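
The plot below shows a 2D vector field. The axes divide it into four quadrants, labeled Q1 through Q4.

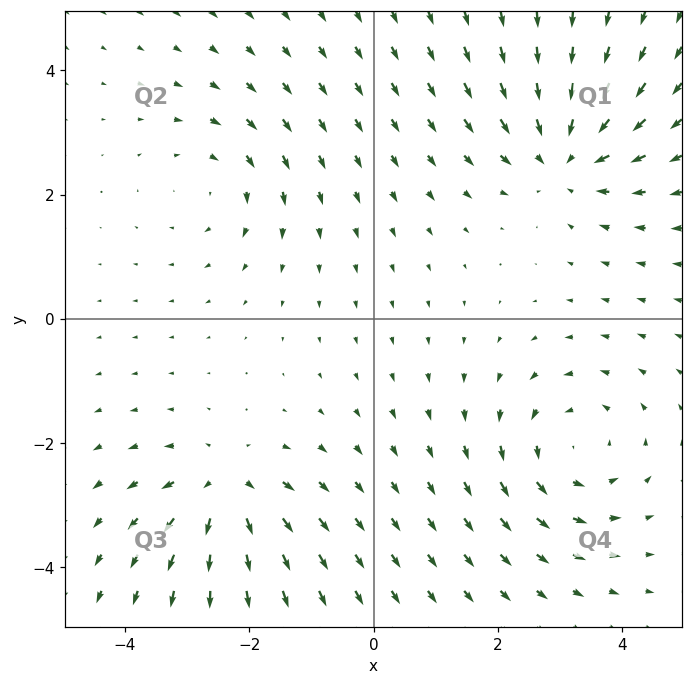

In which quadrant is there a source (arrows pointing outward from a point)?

The source sits at approximately (-2.4, -2.7), which lies in quadrant Q3. The divergence there is about +4, positive as expected for a source.

Q3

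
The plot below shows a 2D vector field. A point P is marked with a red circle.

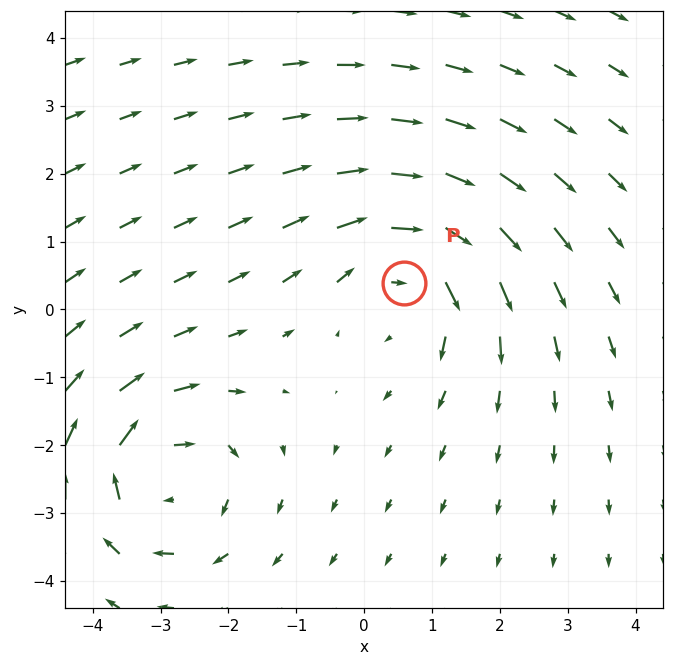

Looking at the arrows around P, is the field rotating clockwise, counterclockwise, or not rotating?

Near P at (0.6, 0.4) the arrows circulate clockwise. The curl (z-component) there is about -4; negative curl means clockwise rotation.

clockwise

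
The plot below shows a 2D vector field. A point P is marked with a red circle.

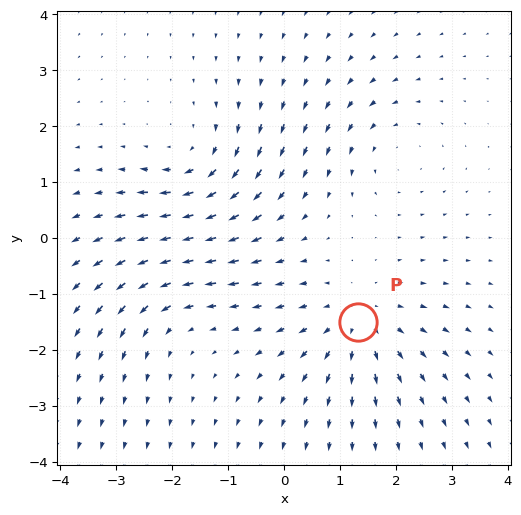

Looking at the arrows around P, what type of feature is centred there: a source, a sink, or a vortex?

At P (1.3, -1.5) the arrows spread outward. Divergence about +4, curl ≈0 — positive divergence with near-zero curl is a source.

source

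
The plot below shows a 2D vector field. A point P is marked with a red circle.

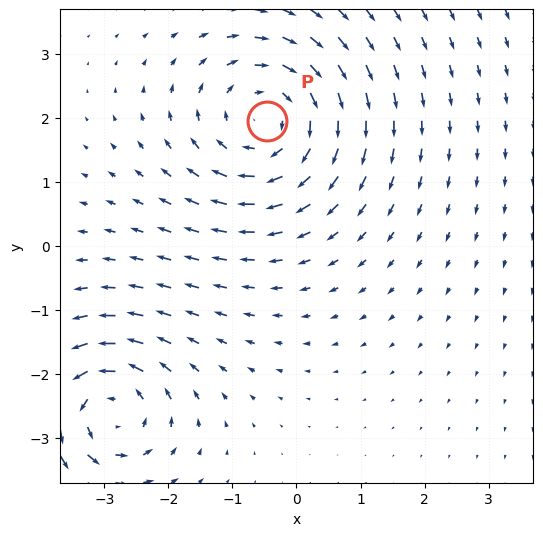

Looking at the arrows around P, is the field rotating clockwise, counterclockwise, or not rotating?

clockwise

Near P at (-0.5, 2.0) the arrows circulate clockwise. The curl (z-component) there is about -4; negative curl means clockwise rotation.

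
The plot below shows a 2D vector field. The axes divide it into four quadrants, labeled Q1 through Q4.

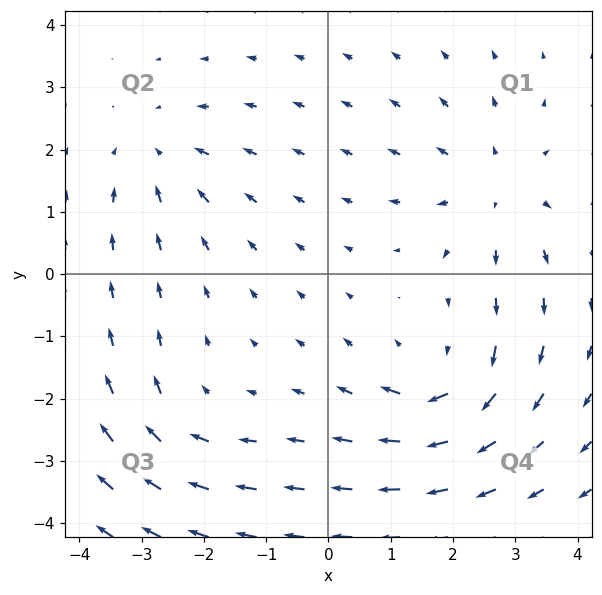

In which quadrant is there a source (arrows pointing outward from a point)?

Q1

The source sits at approximately (2.7, 1.4), which lies in quadrant Q1. The divergence there is about +3, positive as expected for a source.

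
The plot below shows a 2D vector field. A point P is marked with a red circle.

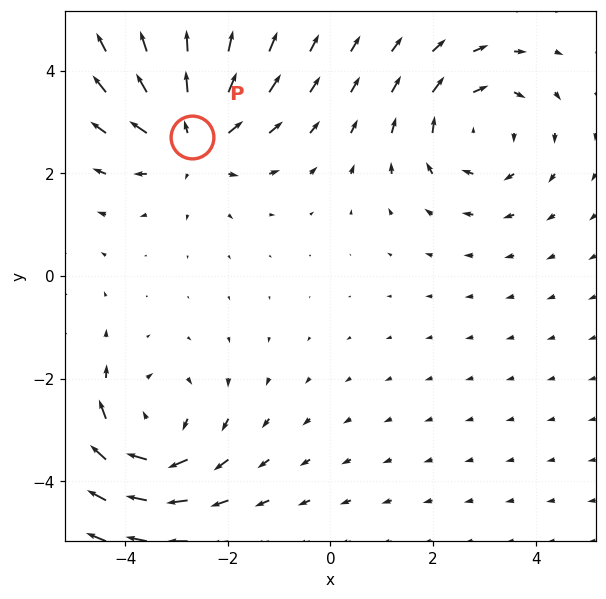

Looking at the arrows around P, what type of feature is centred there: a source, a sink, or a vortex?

At P (-2.7, 2.7) the arrows spread outward. Divergence about +4, curl ≈0 — positive divergence with near-zero curl is a source.

source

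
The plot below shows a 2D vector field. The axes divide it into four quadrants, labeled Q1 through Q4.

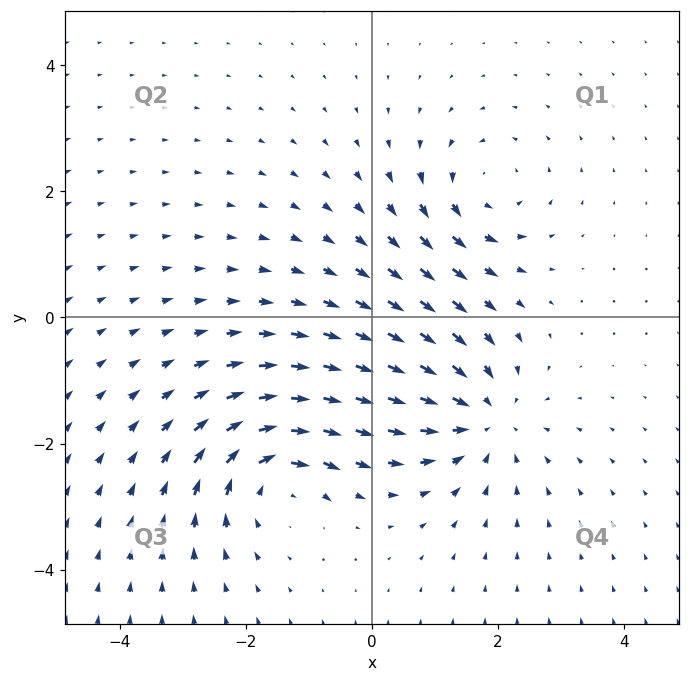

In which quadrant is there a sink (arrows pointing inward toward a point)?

The sink sits at approximately (1.7, -1.6), which lies in quadrant Q4. The divergence there is about -4, negative as expected for a sink.

Q4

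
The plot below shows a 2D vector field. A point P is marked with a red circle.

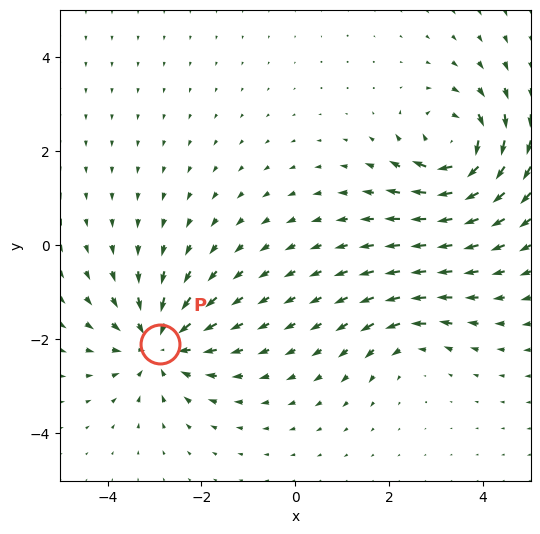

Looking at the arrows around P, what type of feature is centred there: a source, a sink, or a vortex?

At P (-2.9, -2.1) the arrows converge inward. Divergence about -5, curl ≈0 — negative divergence with near-zero curl is a sink.

sink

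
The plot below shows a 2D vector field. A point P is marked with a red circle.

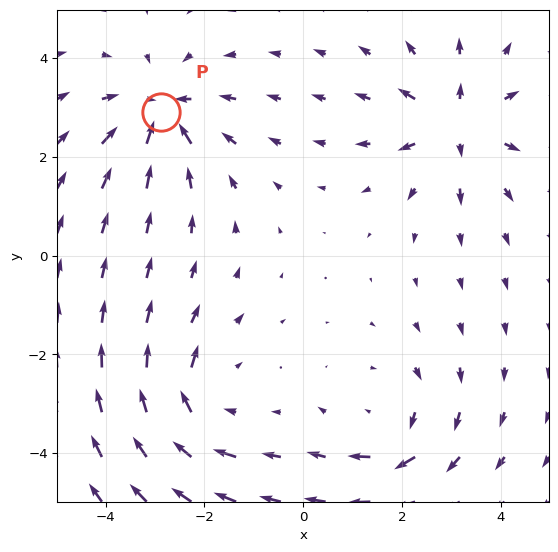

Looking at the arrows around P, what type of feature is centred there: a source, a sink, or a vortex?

sink

At P (-2.9, 2.9) the arrows converge inward. Divergence about -6, curl ≈0 — negative divergence with near-zero curl is a sink.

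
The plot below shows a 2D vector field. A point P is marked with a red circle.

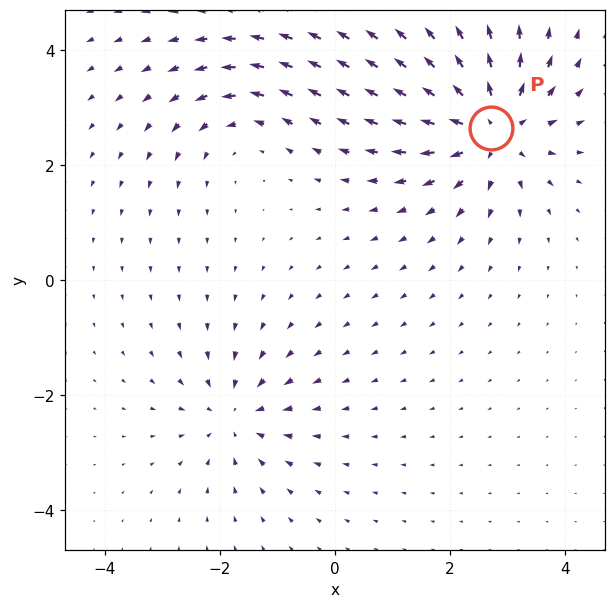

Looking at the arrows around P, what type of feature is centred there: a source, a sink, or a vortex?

source

At P (2.7, 2.6) the arrows spread outward. Divergence about +5, curl ≈0 — positive divergence with near-zero curl is a source.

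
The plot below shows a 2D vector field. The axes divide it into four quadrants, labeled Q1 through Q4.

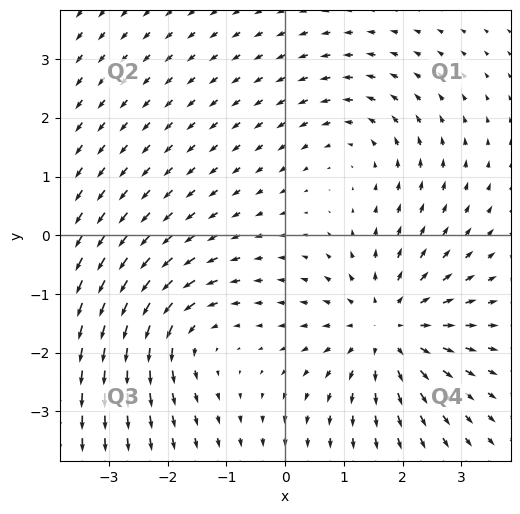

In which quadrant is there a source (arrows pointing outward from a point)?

The source sits at approximately (1.7, -1.6), which lies in quadrant Q4. The divergence there is about +4, positive as expected for a source.

Q4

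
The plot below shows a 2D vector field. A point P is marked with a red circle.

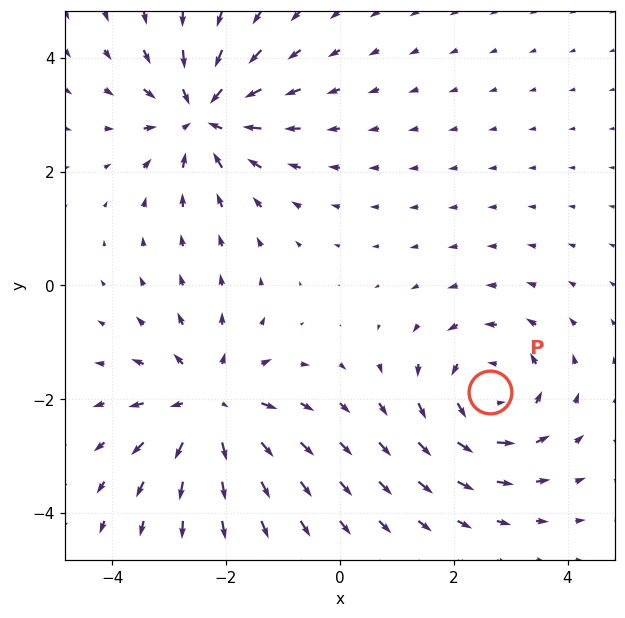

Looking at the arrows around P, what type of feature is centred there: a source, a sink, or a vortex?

At P (2.6, -1.9) the arrows circulate counterclockwise. Divergence ≈0, curl about +4 — near-zero divergence with nonzero curl is a vortex.

vortex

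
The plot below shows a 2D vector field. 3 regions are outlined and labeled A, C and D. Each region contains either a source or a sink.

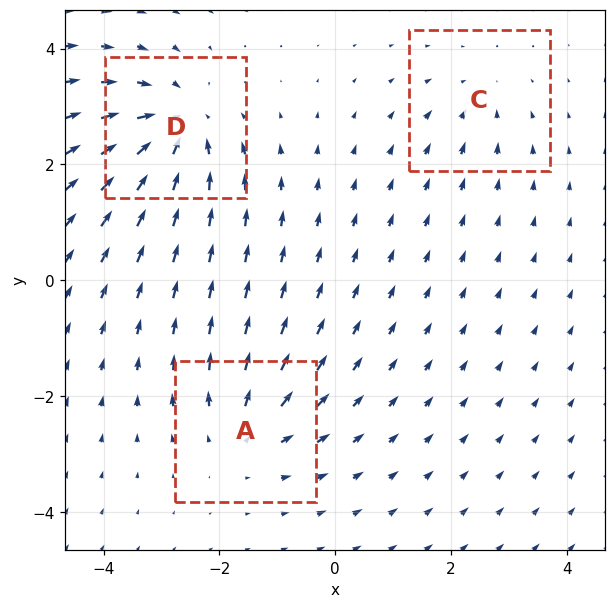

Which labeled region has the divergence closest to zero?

C

Divergence at each region's feature centre — A: about +3, C: about -2, D: about -5. Region C is closest to zero.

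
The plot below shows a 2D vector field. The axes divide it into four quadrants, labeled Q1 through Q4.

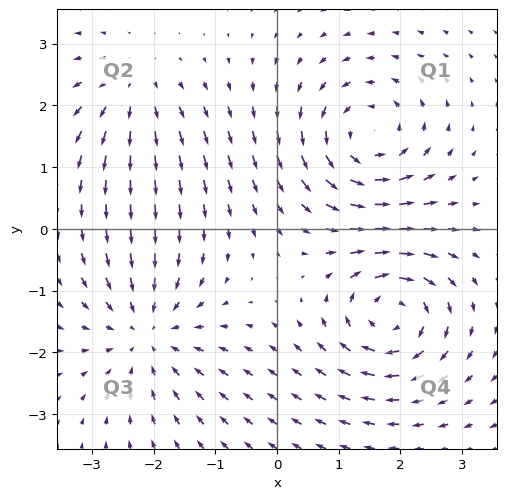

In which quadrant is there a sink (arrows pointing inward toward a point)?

Q3

The sink sits at approximately (-2.1, -1.7), which lies in quadrant Q3. The divergence there is about -4, negative as expected for a sink.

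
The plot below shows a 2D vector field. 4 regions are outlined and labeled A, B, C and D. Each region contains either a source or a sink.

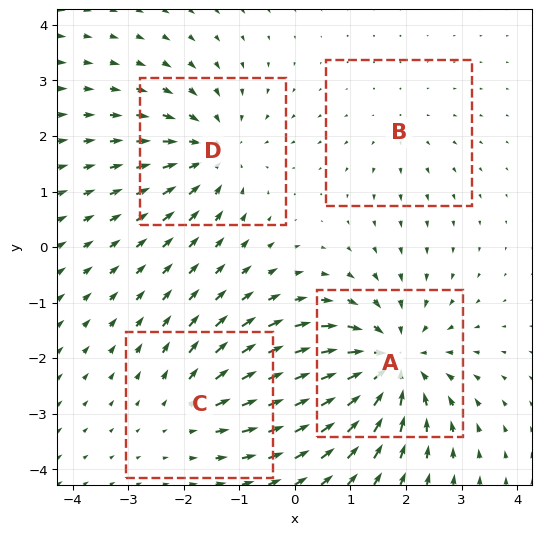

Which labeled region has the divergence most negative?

Divergence at each region's feature centre — A: about -6, B: about +2, C: about +3, D: about -4. Region A is most negative.

A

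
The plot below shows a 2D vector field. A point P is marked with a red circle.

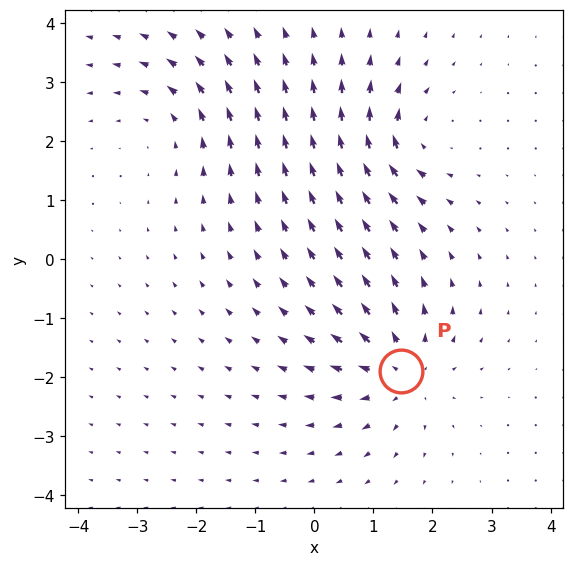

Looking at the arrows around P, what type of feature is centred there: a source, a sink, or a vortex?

source

At P (1.5, -1.9) the arrows spread outward. Divergence about +5, curl ≈0 — positive divergence with near-zero curl is a source.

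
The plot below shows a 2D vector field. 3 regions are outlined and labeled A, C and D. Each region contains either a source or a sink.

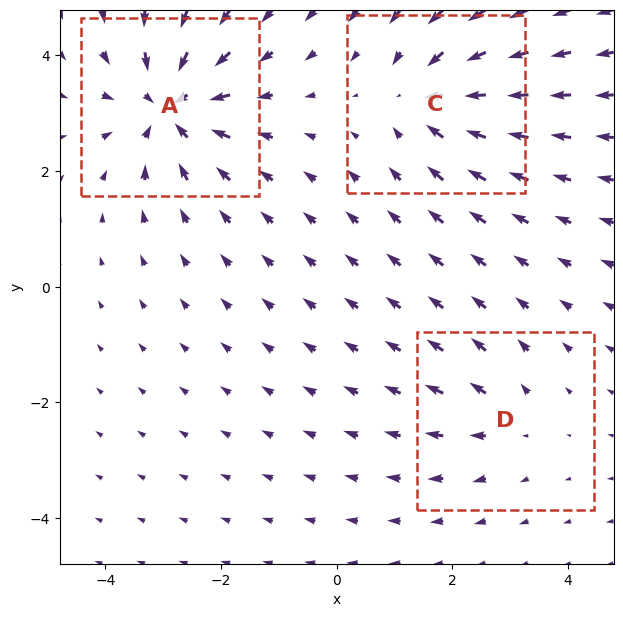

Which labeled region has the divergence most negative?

Divergence at each region's feature centre — A: about -5, C: about -4, D: about +2. Region A is most negative.

A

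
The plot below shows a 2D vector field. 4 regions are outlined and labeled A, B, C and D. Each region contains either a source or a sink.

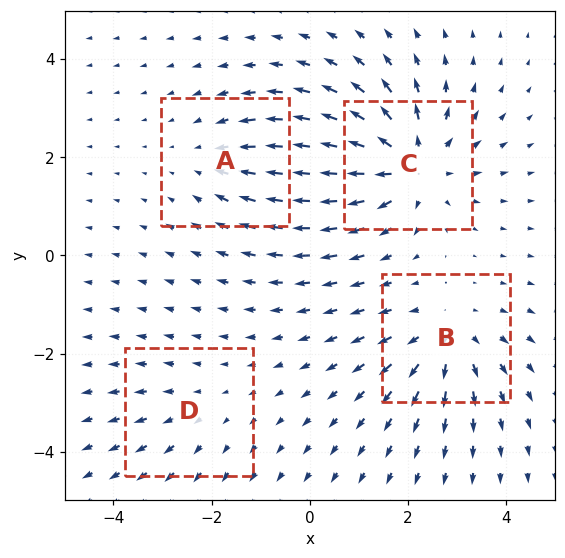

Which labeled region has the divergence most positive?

C

Divergence at each region's feature centre — A: about -3, B: about +4, C: about +6, D: about +2. Region C is most positive.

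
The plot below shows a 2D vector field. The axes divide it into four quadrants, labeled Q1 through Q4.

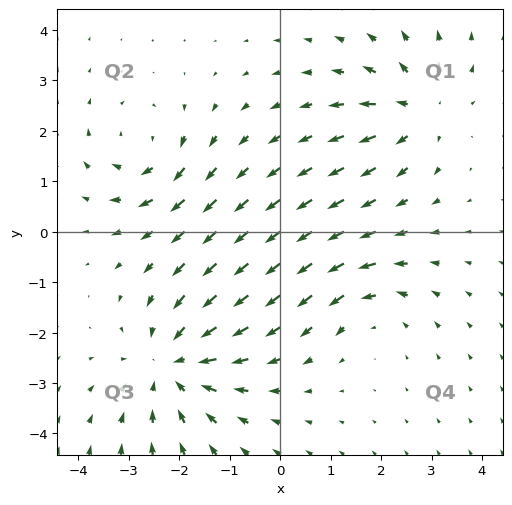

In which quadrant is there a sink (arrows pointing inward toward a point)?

The sink sits at approximately (-2.1, -2.6), which lies in quadrant Q3. The divergence there is about -4, negative as expected for a sink.

Q3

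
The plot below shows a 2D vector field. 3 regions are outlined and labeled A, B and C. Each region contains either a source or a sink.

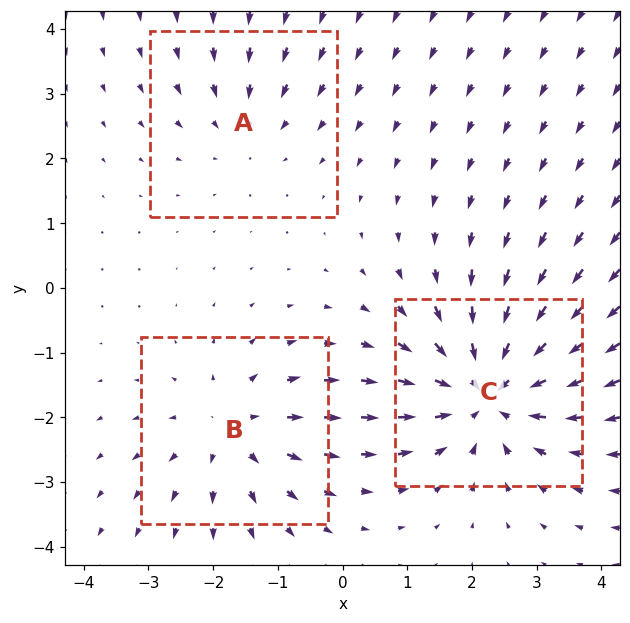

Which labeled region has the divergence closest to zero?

A

Divergence at each region's feature centre — A: about -2, B: about +3, C: about -5. Region A is closest to zero.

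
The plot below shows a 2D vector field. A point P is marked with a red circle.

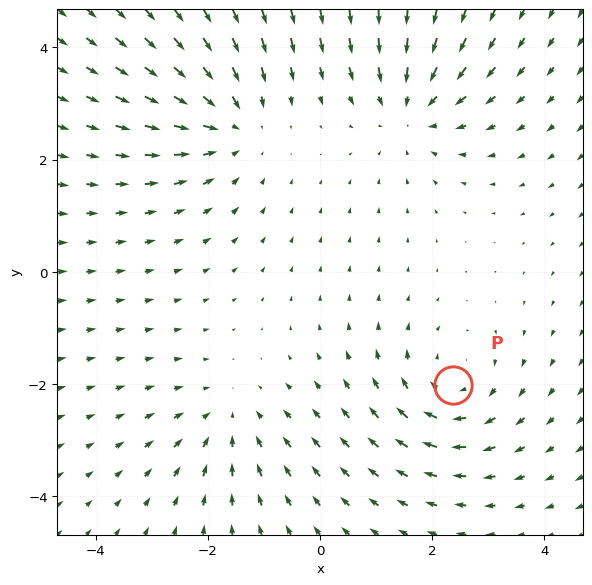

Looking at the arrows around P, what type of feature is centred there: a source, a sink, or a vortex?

vortex

At P (2.4, -2.0) the arrows circulate clockwise. Divergence ≈0, curl about -4 — near-zero divergence with nonzero curl is a vortex.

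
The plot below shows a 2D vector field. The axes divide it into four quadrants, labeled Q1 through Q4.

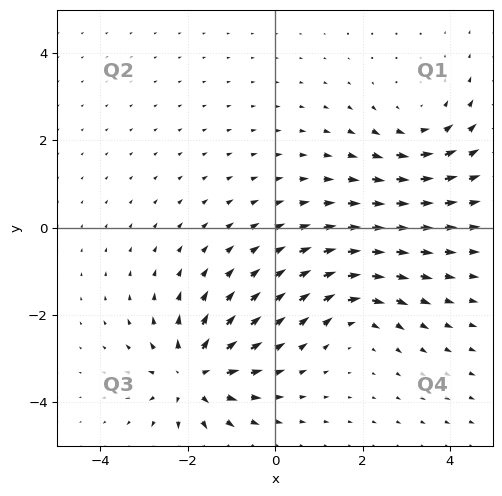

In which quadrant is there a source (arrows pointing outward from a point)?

The source sits at approximately (-1.9, -3.4), which lies in quadrant Q3. The divergence there is about +5, positive as expected for a source.

Q3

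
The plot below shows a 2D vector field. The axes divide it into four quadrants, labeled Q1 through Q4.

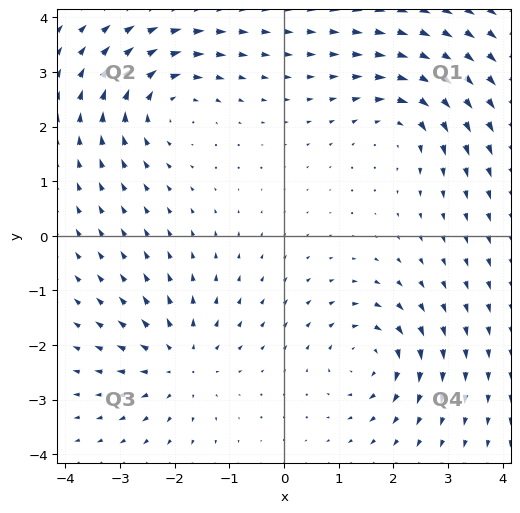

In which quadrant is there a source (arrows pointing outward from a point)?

The source sits at approximately (-1.9, -2.3), which lies in quadrant Q3. The divergence there is about +5, positive as expected for a source.

Q3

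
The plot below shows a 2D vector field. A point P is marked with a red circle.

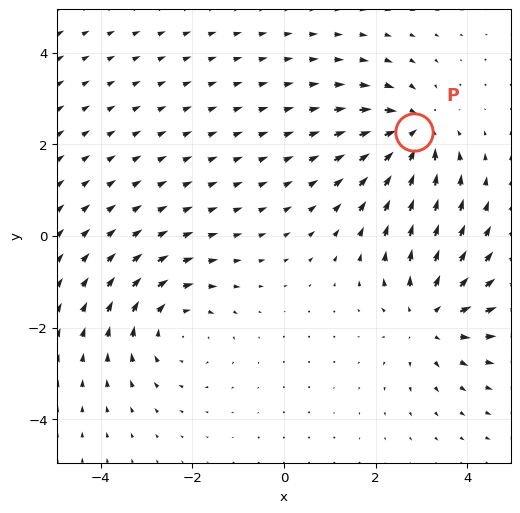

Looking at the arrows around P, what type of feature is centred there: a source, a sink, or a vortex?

sink

At P (2.8, 2.3) the arrows converge inward. Divergence about -5, curl ≈0 — negative divergence with near-zero curl is a sink.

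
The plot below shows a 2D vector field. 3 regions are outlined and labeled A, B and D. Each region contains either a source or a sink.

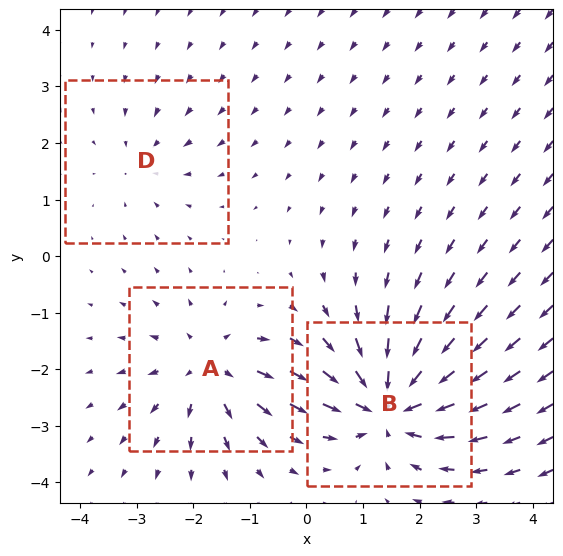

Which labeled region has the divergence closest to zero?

D

Divergence at each region's feature centre — A: about +4, B: about -6, D: about -2. Region D is closest to zero.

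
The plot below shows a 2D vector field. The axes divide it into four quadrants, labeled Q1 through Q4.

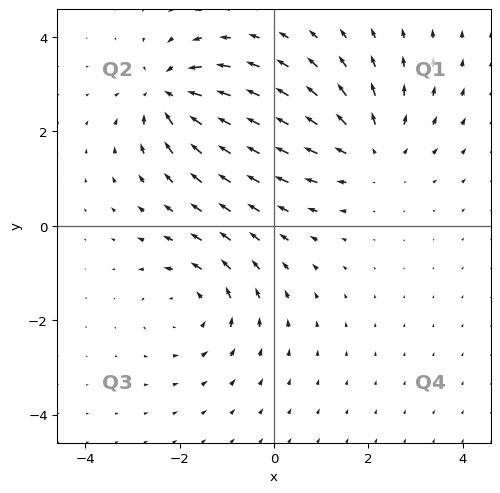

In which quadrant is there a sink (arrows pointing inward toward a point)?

Q2

The sink sits at approximately (-2.2, 2.8), which lies in quadrant Q2. The divergence there is about -5, negative as expected for a sink.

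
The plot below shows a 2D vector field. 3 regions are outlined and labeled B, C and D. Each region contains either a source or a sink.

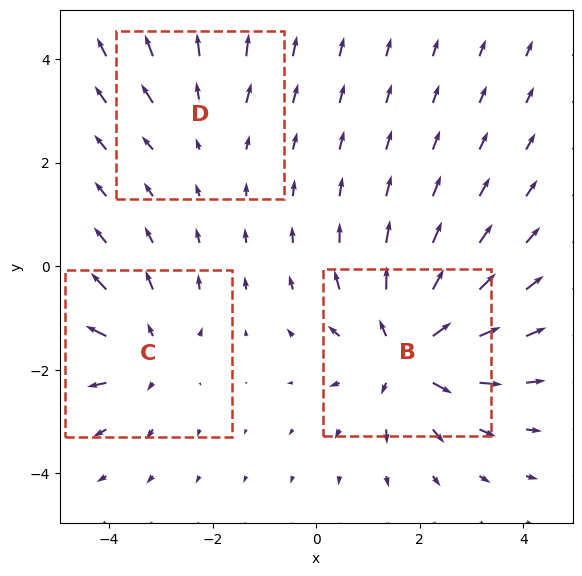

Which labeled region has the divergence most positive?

Divergence at each region's feature centre — B: about +5, C: about +3, D: about +2. Region B is most positive.

B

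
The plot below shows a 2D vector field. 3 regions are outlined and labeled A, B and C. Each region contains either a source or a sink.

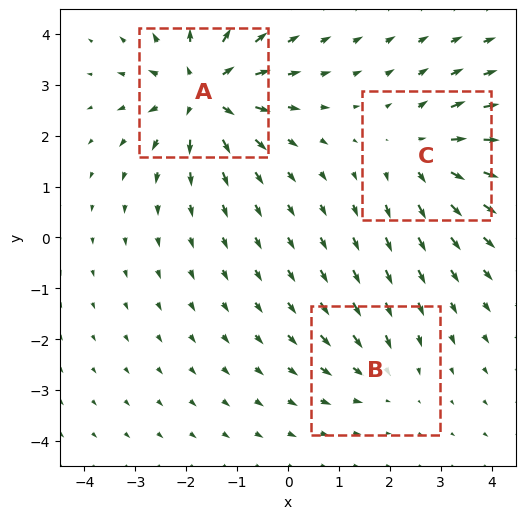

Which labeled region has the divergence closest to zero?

Divergence at each region's feature centre — A: about +5, B: about -2, C: about +4. Region B is closest to zero.

B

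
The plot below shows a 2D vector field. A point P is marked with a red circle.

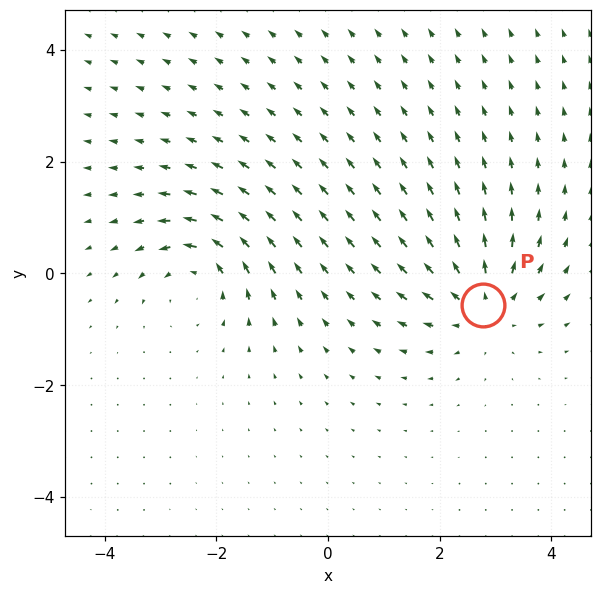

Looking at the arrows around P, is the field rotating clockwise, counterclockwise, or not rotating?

Near P at (2.8, -0.6) the arrows show no circulation. The curl there is ≈0.

not rotating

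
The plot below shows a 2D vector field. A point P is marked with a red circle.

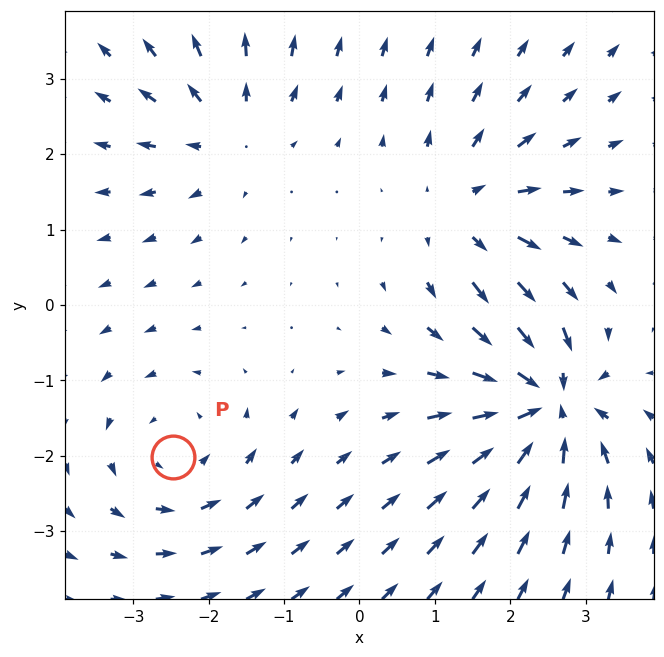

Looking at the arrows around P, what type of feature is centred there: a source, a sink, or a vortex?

vortex

At P (-2.5, -2.0) the arrows circulate counterclockwise. Divergence ≈0, curl about +3 — near-zero divergence with nonzero curl is a vortex.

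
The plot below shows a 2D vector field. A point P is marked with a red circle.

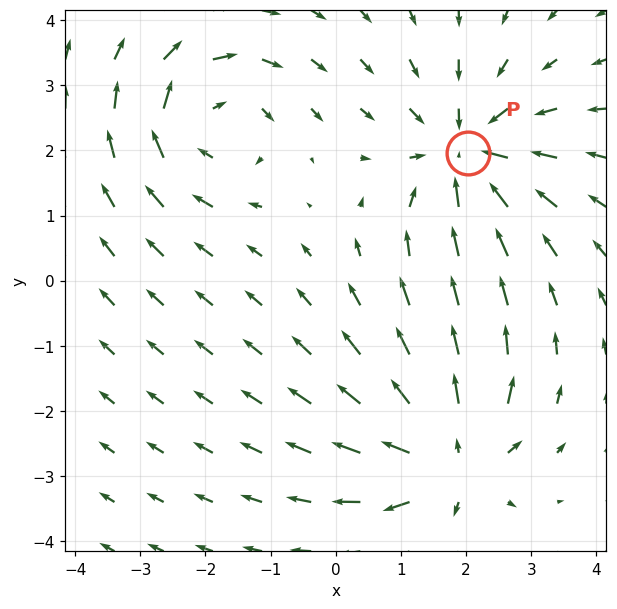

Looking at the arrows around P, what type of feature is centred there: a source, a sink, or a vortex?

sink

At P (2.0, 2.0) the arrows converge inward. Divergence about -5, curl ≈0 — negative divergence with near-zero curl is a sink.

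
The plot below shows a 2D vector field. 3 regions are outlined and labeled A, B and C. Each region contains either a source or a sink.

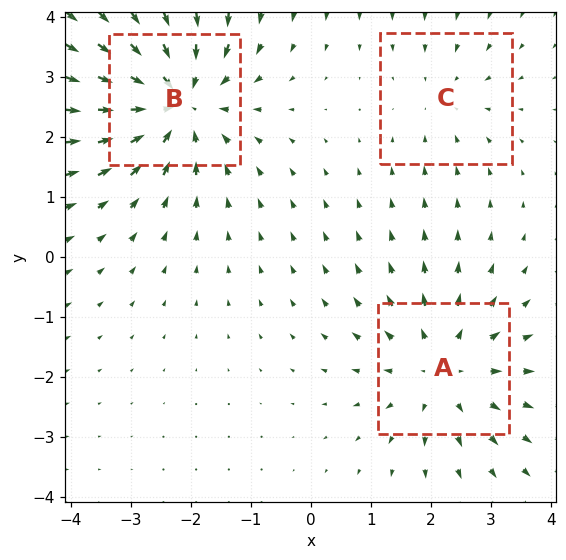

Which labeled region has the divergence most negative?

Divergence at each region's feature centre — A: about +3, B: about -4, C: about -2. Region B is most negative.

B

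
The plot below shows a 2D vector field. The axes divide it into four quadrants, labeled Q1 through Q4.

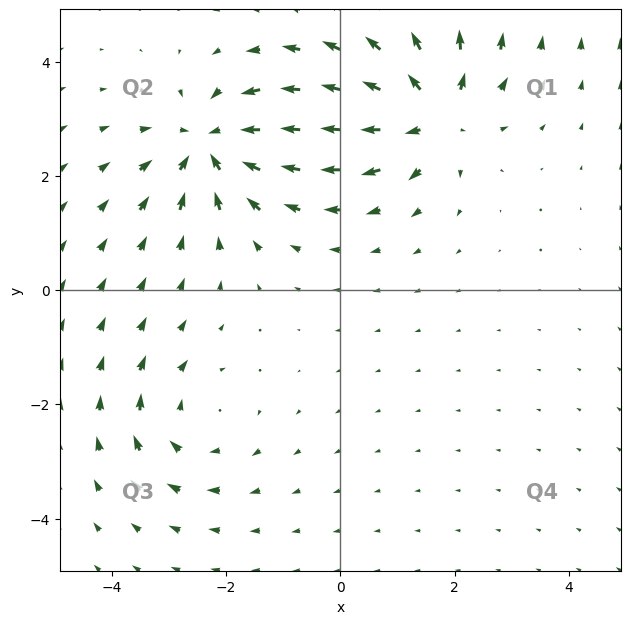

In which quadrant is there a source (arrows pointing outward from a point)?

The source sits at approximately (1.6, 3.1), which lies in quadrant Q1. The divergence there is about +5, positive as expected for a source.

Q1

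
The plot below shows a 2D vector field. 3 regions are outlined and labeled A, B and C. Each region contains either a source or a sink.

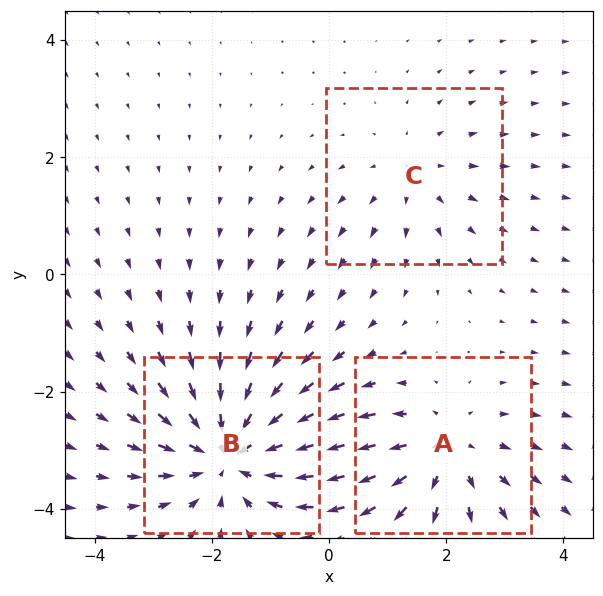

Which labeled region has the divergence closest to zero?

C

Divergence at each region's feature centre — A: about +3, B: about -4, C: about +2. Region C is closest to zero.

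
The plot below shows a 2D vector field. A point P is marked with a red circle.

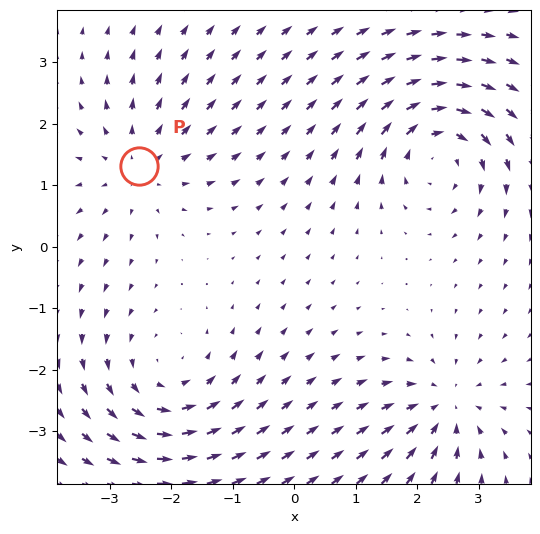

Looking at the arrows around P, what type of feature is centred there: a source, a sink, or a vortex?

At P (-2.5, 1.3) the arrows spread outward. Divergence about +3, curl ≈0 — positive divergence with near-zero curl is a source.

source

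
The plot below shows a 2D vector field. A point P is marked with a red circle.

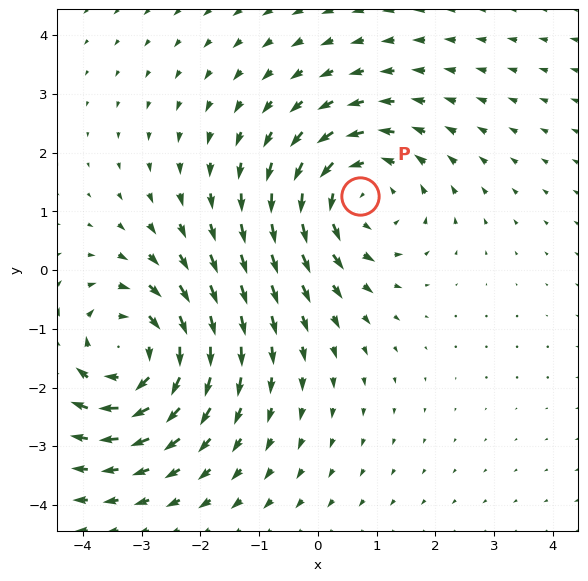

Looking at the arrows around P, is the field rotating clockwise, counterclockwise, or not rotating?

Near P at (0.7, 1.3) the arrows circulate counterclockwise. The curl (z-component) there is about +3; positive curl means counterclockwise rotation.

counterclockwise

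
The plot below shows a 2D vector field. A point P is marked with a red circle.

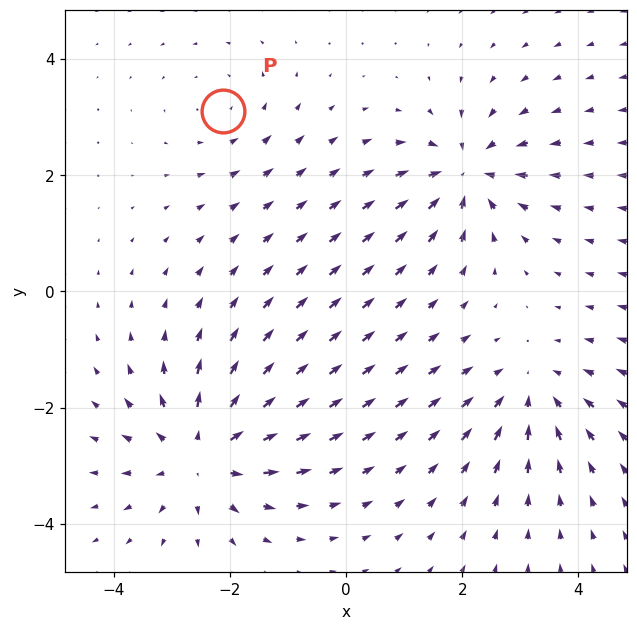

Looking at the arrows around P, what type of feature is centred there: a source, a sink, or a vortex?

vortex

At P (-2.1, 3.1) the arrows circulate counterclockwise. Divergence ≈0, curl about +2 — near-zero divergence with nonzero curl is a vortex.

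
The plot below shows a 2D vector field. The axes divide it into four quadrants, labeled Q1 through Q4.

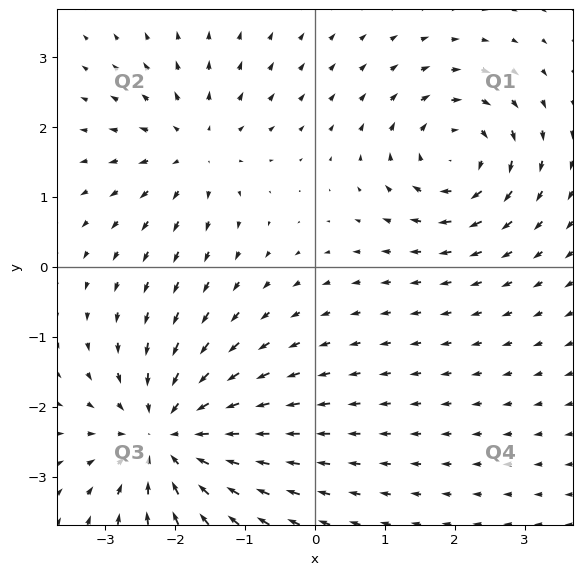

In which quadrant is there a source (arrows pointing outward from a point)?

The source sits at approximately (-1.7, 1.7), which lies in quadrant Q2. The divergence there is about +3, positive as expected for a source.

Q2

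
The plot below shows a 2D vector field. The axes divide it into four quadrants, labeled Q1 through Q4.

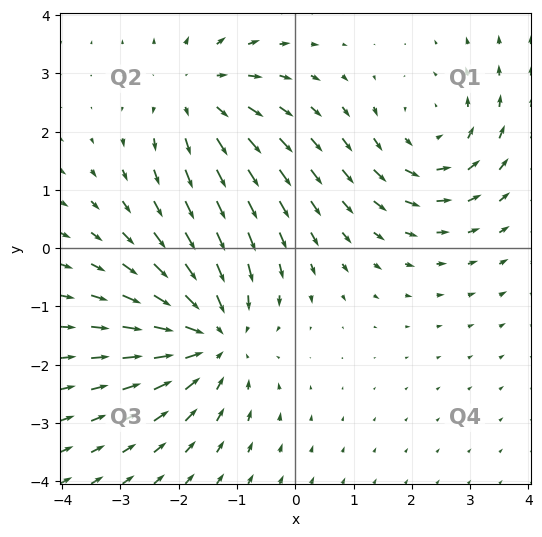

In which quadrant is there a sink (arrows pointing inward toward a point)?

Q3

The sink sits at approximately (-1.4, -1.5), which lies in quadrant Q3. The divergence there is about -4, negative as expected for a sink.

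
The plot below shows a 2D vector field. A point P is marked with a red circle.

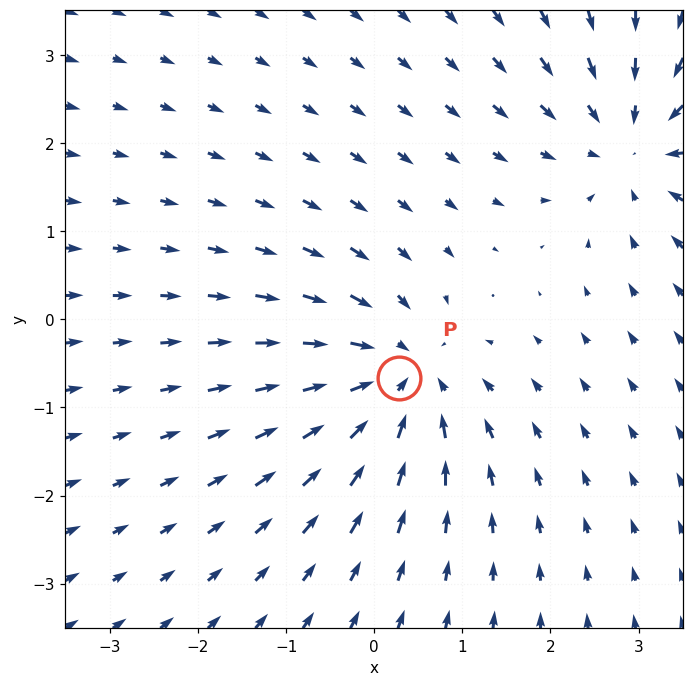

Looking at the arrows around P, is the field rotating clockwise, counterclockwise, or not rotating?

not rotating

Near P at (0.3, -0.7) the arrows show no circulation. The curl there is ≈0.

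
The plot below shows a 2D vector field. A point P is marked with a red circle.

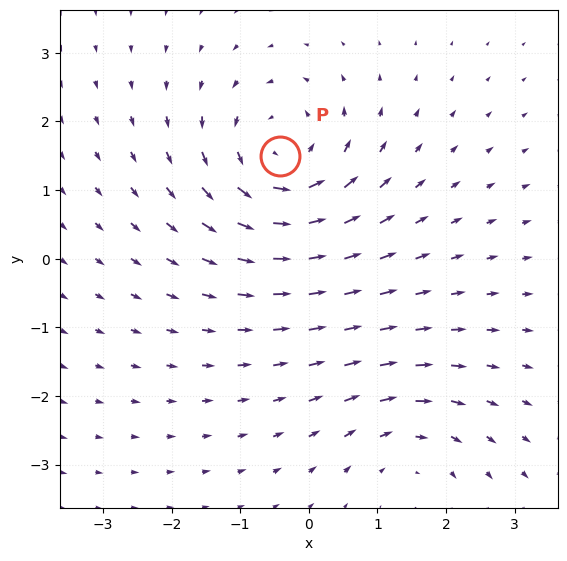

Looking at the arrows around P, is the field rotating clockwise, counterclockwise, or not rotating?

Near P at (-0.4, 1.5) the arrows circulate counterclockwise. The curl (z-component) there is about +4; positive curl means counterclockwise rotation.

counterclockwise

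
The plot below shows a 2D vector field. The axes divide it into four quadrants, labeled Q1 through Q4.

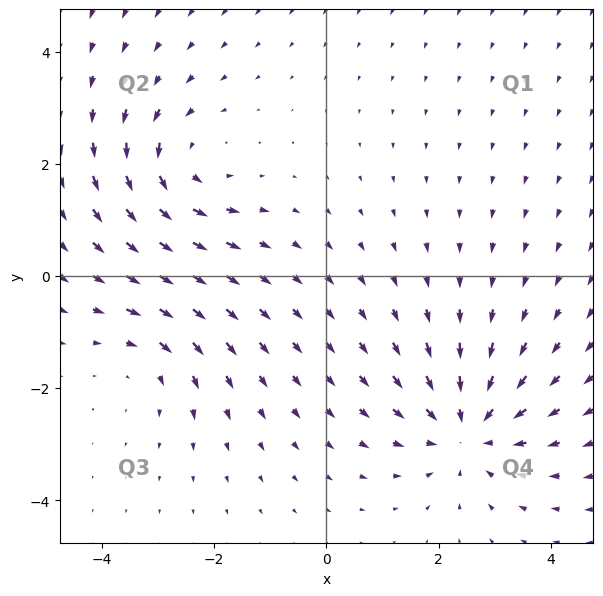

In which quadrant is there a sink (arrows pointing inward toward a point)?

Q4

The sink sits at approximately (2.5, -2.7), which lies in quadrant Q4. The divergence there is about -4, negative as expected for a sink.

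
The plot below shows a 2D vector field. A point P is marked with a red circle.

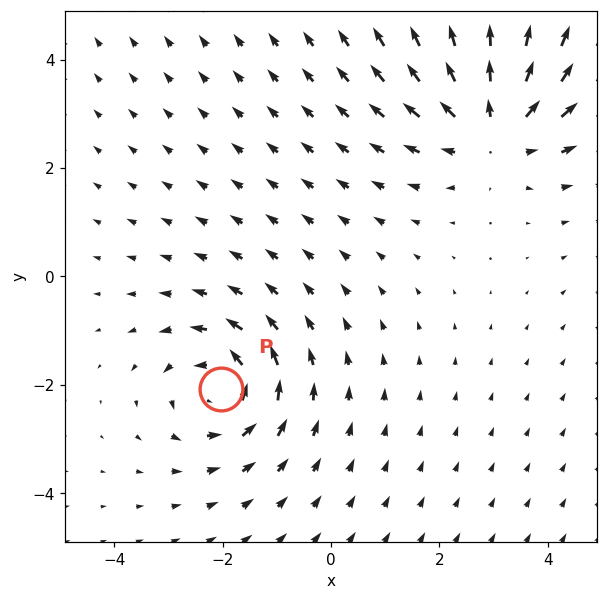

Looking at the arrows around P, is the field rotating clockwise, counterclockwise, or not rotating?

counterclockwise

Near P at (-2.0, -2.1) the arrows circulate counterclockwise. The curl (z-component) there is about +3; positive curl means counterclockwise rotation.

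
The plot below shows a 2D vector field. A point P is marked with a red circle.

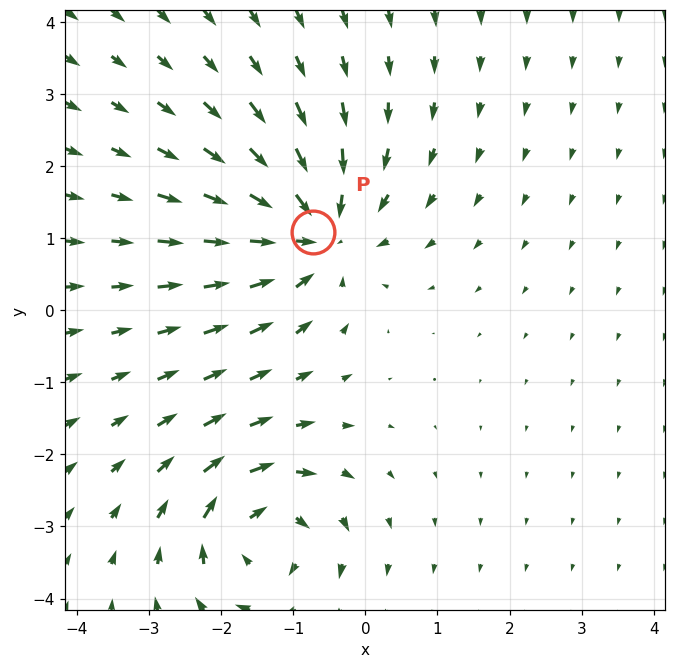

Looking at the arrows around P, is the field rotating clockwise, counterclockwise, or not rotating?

Near P at (-0.7, 1.1) the arrows show no circulation. The curl there is ≈0.

not rotating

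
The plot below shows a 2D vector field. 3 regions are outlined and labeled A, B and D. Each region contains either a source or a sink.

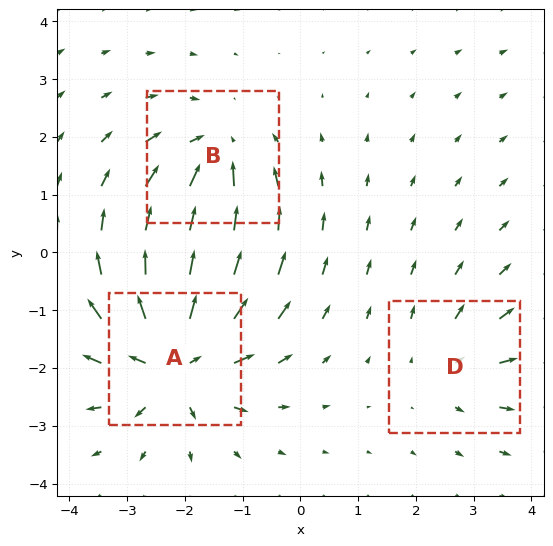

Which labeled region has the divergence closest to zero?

D

Divergence at each region's feature centre — A: about +5, B: about -4, D: about +2. Region D is closest to zero.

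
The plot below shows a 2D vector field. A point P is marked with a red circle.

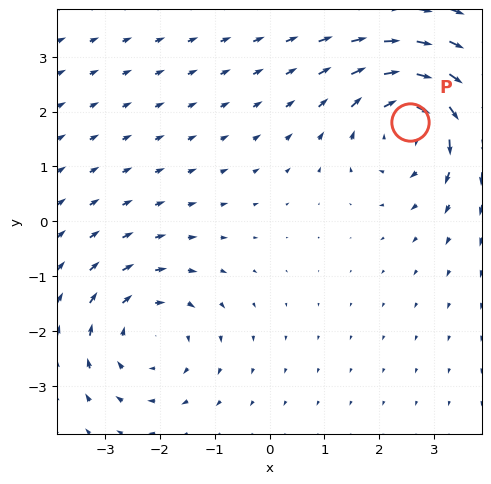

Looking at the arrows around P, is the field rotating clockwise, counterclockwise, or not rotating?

Near P at (2.6, 1.8) the arrows circulate clockwise. The curl (z-component) there is about -5; negative curl means clockwise rotation.

clockwise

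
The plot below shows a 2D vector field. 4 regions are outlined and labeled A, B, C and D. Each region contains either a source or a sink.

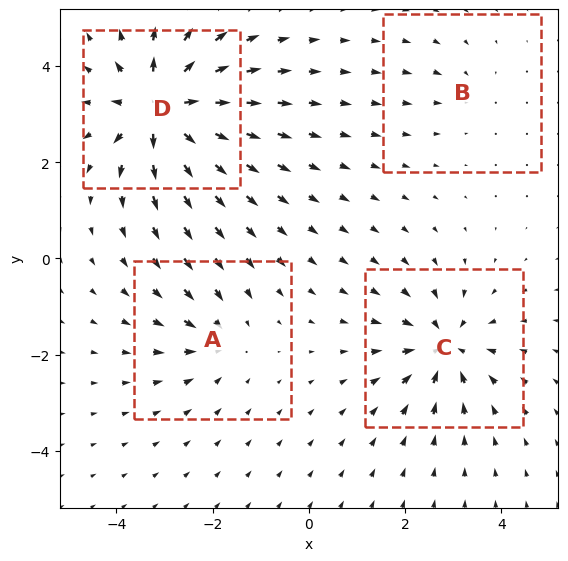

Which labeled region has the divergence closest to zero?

Divergence at each region's feature centre — A: about -4, B: about -2, C: about -6, D: about +8. Region B is closest to zero.

B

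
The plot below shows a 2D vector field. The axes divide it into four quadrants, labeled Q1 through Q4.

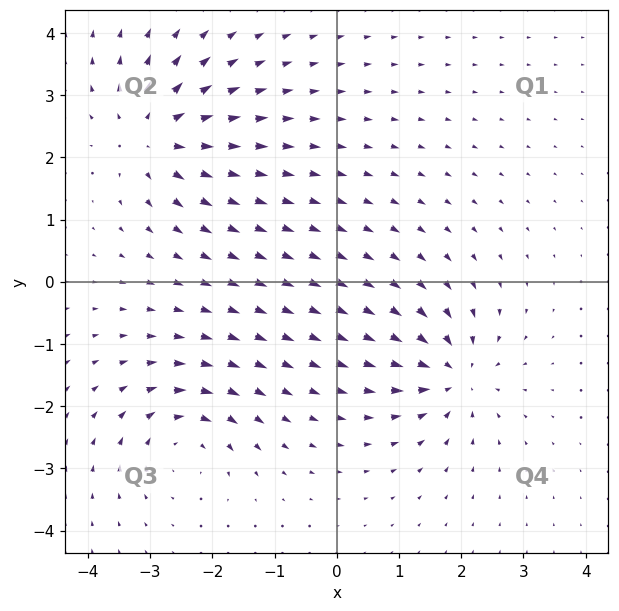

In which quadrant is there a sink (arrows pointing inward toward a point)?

Q4

The sink sits at approximately (1.9, -1.5), which lies in quadrant Q4. The divergence there is about -5, negative as expected for a sink.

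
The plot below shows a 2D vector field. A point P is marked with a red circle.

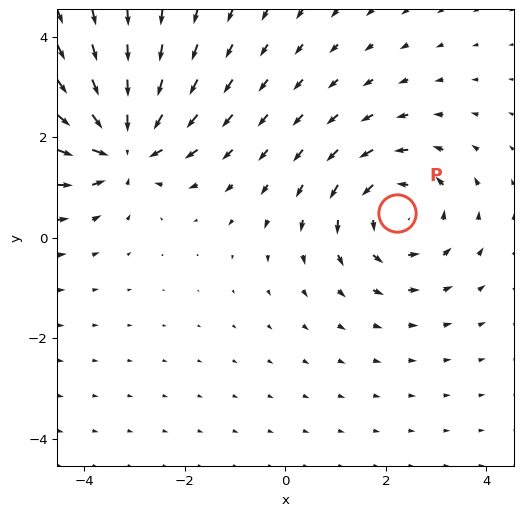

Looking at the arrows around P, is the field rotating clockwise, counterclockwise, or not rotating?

counterclockwise

Near P at (2.2, 0.5) the arrows circulate counterclockwise. The curl (z-component) there is about +3; positive curl means counterclockwise rotation.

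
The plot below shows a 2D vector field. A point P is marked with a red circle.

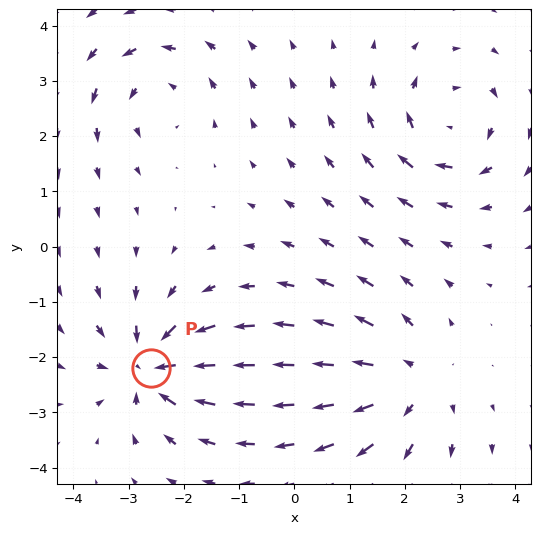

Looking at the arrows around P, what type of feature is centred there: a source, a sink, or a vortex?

sink

At P (-2.6, -2.2) the arrows converge inward. Divergence about -7, curl ≈0 — negative divergence with near-zero curl is a sink.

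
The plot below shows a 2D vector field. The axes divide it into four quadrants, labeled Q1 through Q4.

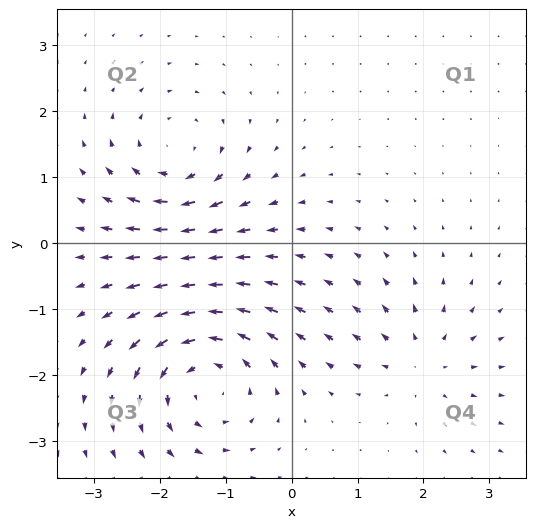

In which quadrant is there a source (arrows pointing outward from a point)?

The source sits at approximately (2.0, -1.8), which lies in quadrant Q4. The divergence there is about +4, positive as expected for a source.

Q4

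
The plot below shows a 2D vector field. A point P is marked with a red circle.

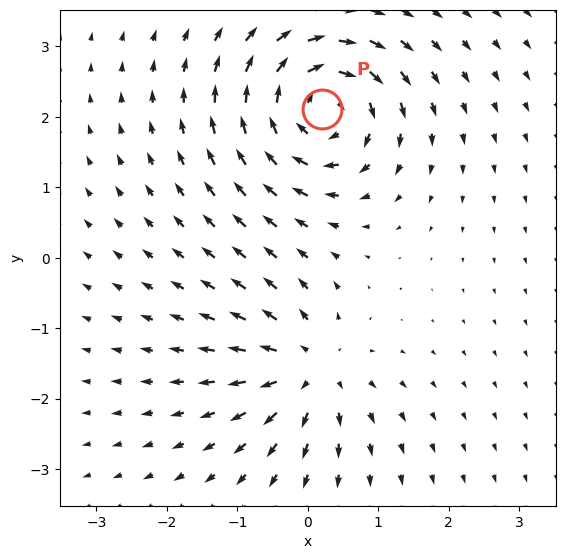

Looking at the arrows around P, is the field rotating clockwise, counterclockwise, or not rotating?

clockwise

Near P at (0.2, 2.1) the arrows circulate clockwise. The curl (z-component) there is about -7; negative curl means clockwise rotation.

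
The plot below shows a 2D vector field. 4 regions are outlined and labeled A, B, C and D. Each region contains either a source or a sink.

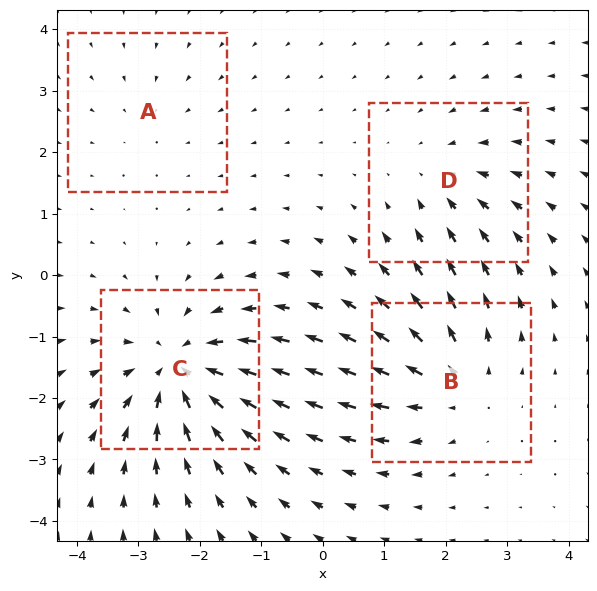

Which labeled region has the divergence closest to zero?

Divergence at each region's feature centre — A: about -2, B: about +5, C: about -7, D: about -3. Region A is closest to zero.

A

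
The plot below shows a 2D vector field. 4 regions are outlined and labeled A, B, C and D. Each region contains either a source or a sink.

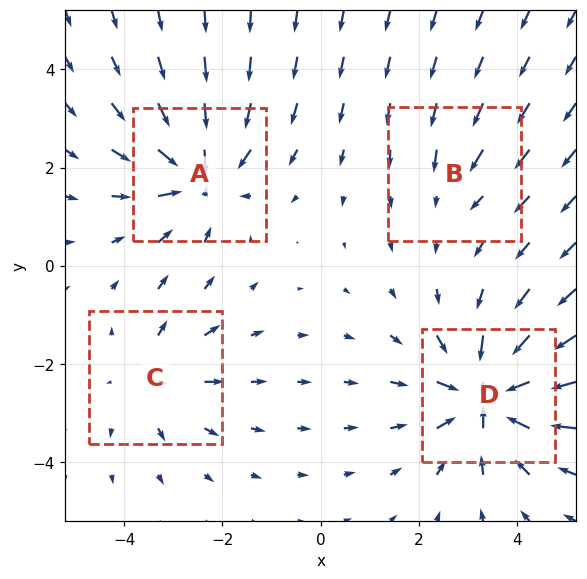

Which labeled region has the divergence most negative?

D

Divergence at each region's feature centre — A: about -6, B: about -2, C: about +3, D: about -7. Region D is most negative.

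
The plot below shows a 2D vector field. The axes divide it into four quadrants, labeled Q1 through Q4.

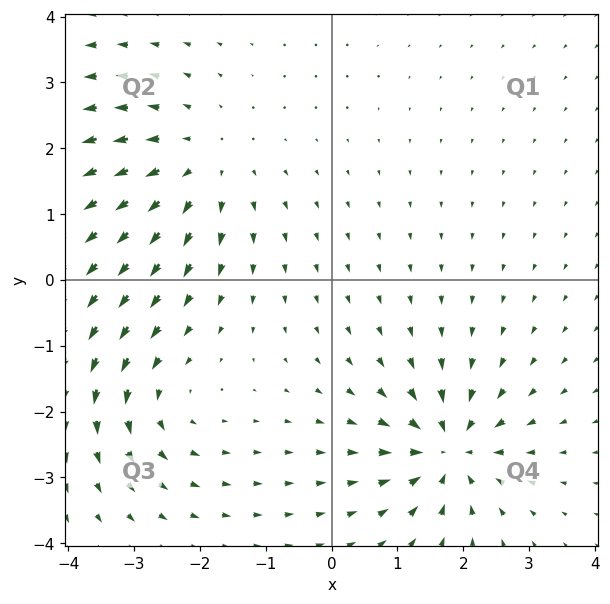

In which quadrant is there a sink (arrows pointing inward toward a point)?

Q4

The sink sits at approximately (1.8, -2.6), which lies in quadrant Q4. The divergence there is about -6, negative as expected for a sink.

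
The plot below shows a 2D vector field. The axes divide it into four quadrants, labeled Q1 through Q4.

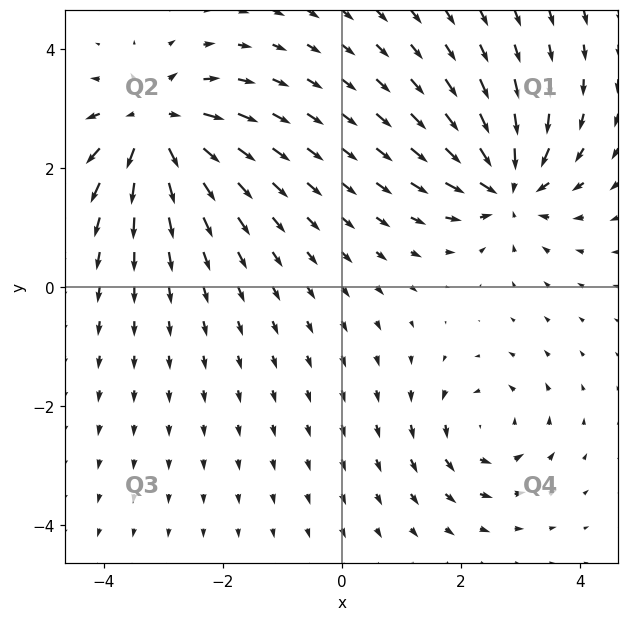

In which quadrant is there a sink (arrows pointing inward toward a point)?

Q1

The sink sits at approximately (2.8, 1.7), which lies in quadrant Q1. The divergence there is about -5, negative as expected for a sink.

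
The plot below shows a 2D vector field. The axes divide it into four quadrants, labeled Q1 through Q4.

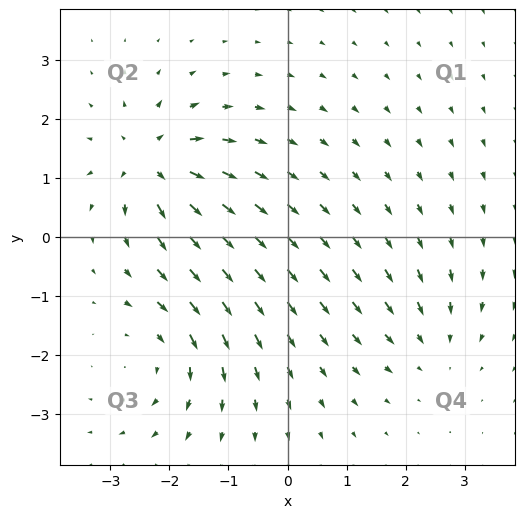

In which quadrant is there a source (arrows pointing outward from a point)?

Q2

The source sits at approximately (-2.3, 1.3), which lies in quadrant Q2. The divergence there is about +6, positive as expected for a source.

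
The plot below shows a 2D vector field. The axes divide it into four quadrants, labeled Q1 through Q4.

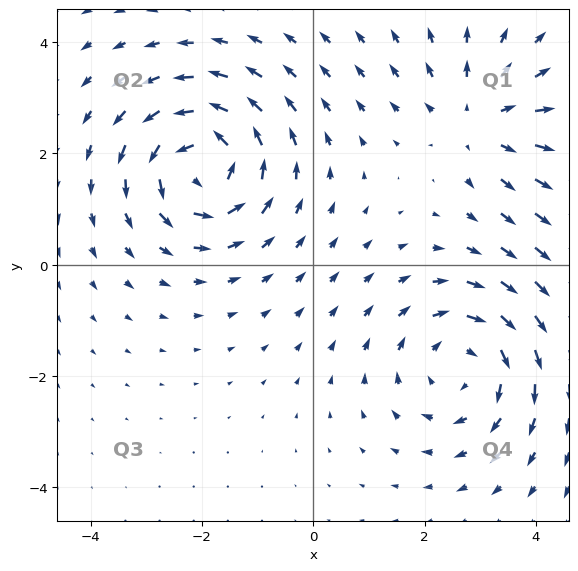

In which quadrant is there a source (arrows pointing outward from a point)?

The source sits at approximately (3.0, 2.6), which lies in quadrant Q1. The divergence there is about +3, positive as expected for a source.

Q1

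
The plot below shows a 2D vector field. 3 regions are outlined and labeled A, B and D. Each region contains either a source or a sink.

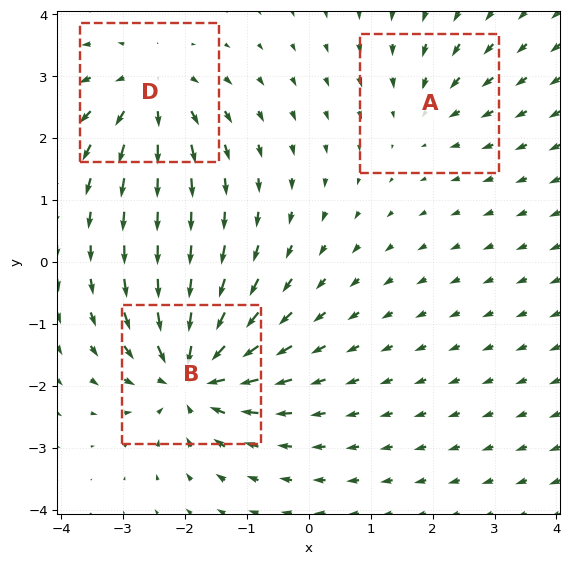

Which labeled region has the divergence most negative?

B

Divergence at each region's feature centre — A: about -2, B: about -6, D: about +4. Region B is most negative.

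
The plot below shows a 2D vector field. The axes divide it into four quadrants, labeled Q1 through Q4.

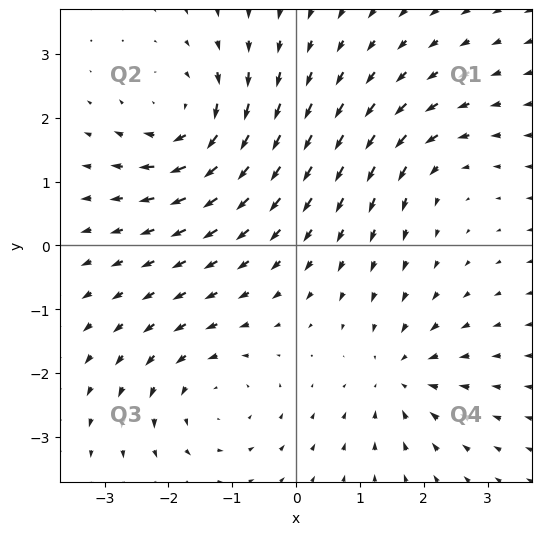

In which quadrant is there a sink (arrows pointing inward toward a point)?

Q4

The sink sits at approximately (1.6, -2.0), which lies in quadrant Q4. The divergence there is about -4, negative as expected for a sink.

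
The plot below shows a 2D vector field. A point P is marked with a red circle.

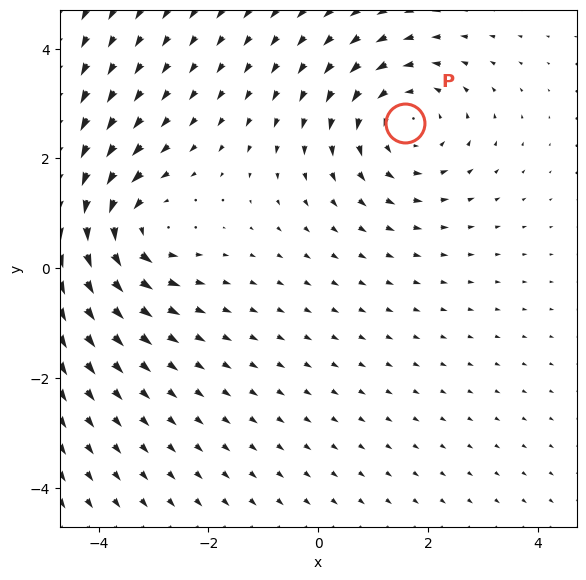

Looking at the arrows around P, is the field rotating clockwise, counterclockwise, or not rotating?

Near P at (1.6, 2.6) the arrows circulate counterclockwise. The curl (z-component) there is about +4; positive curl means counterclockwise rotation.

counterclockwise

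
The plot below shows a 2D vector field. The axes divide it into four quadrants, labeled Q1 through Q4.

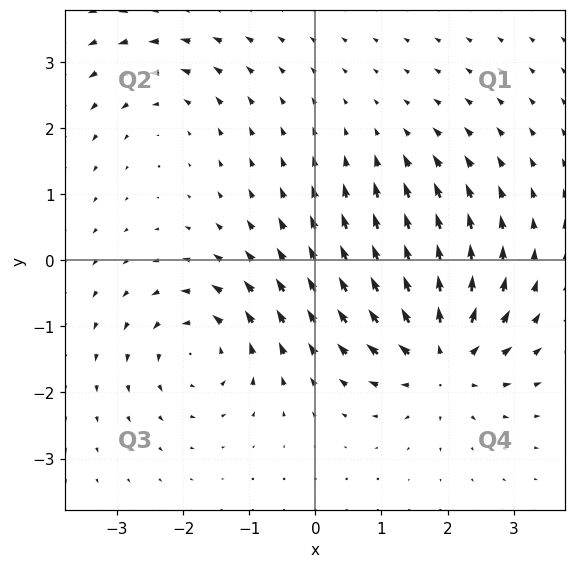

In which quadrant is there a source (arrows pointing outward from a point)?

Q4

The source sits at approximately (1.9, -1.5), which lies in quadrant Q4. The divergence there is about +7, positive as expected for a source.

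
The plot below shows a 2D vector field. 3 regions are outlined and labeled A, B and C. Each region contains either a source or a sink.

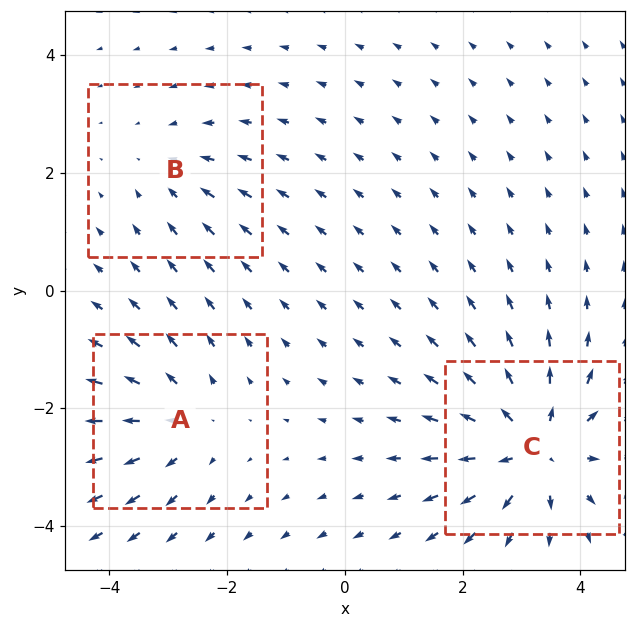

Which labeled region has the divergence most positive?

C

Divergence at each region's feature centre — A: about +3, B: about -2, C: about +5. Region C is most positive.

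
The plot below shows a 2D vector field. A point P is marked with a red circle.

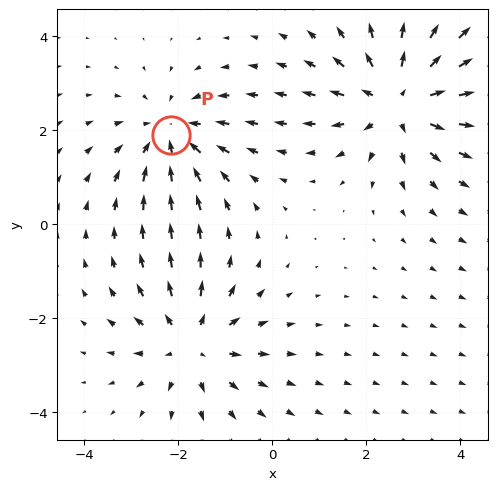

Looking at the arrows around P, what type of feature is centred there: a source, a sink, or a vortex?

sink

At P (-2.2, 1.9) the arrows converge inward. Divergence about -4, curl ≈0 — negative divergence with near-zero curl is a sink.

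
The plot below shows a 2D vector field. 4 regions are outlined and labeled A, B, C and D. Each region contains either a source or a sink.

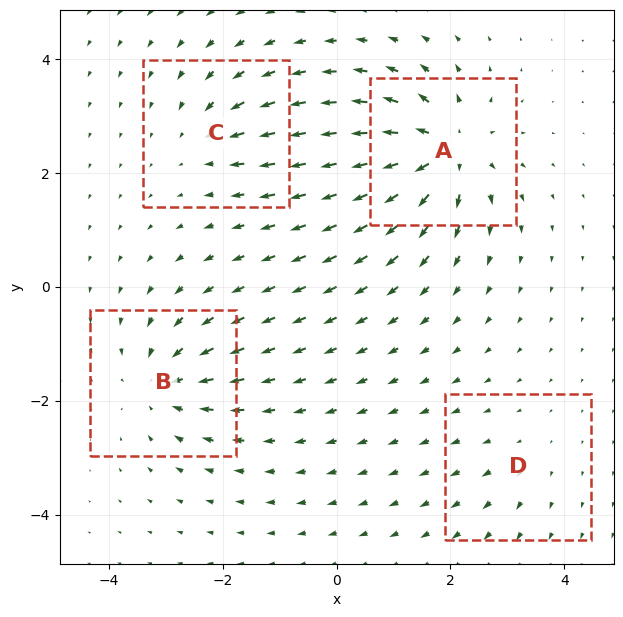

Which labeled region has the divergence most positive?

A

Divergence at each region's feature centre — A: about +8, B: about -6, C: about -4, D: about +2. Region A is most positive.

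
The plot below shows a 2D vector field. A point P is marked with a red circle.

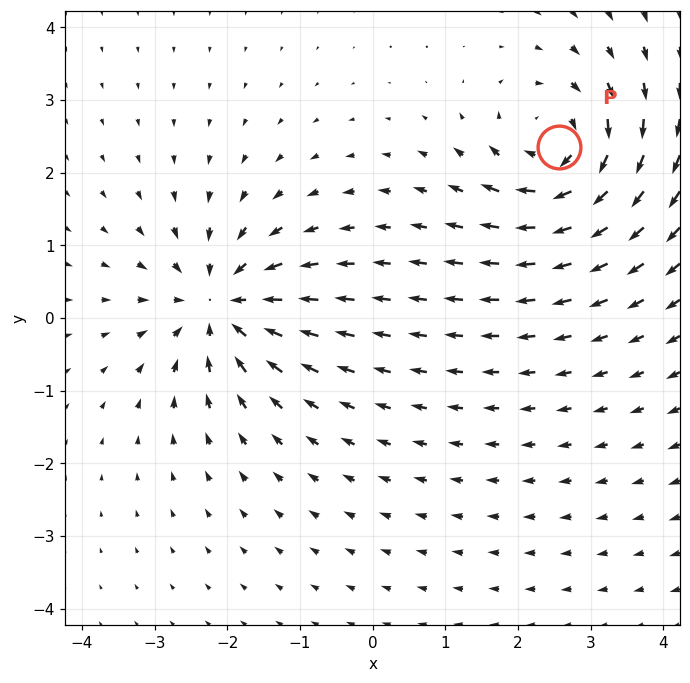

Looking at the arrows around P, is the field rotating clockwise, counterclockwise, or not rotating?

Near P at (2.6, 2.4) the arrows circulate clockwise. The curl (z-component) there is about -6; negative curl means clockwise rotation.

clockwise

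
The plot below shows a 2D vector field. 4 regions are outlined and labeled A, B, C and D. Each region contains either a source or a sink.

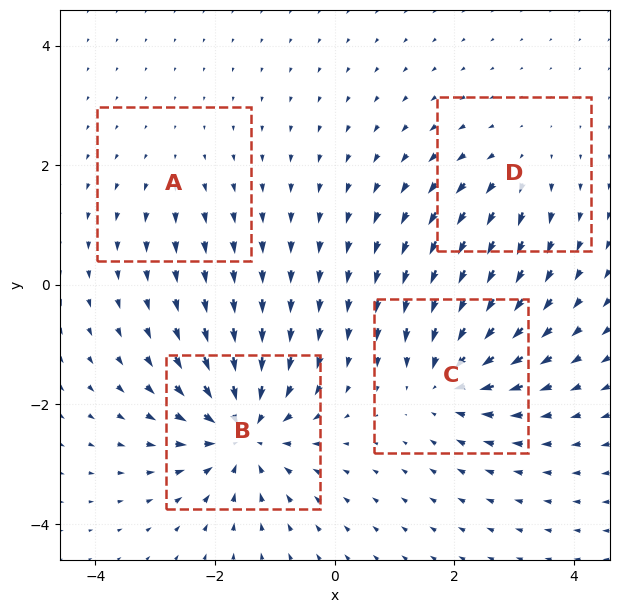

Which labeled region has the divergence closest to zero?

A

Divergence at each region's feature centre — A: about +2, B: about -8, C: about -6, D: about +4. Region A is closest to zero.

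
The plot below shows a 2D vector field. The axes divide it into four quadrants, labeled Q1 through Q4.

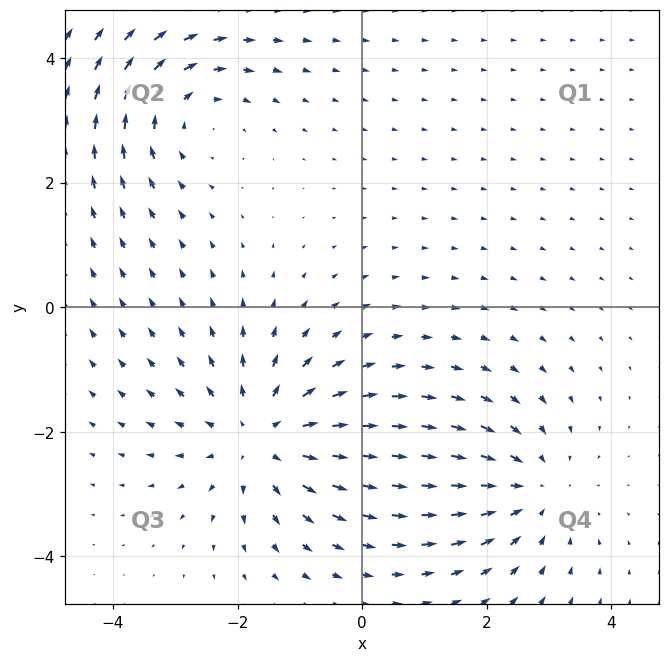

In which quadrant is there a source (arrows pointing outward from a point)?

The source sits at approximately (-1.6, -2.1), which lies in quadrant Q3. The divergence there is about +4, positive as expected for a source.

Q3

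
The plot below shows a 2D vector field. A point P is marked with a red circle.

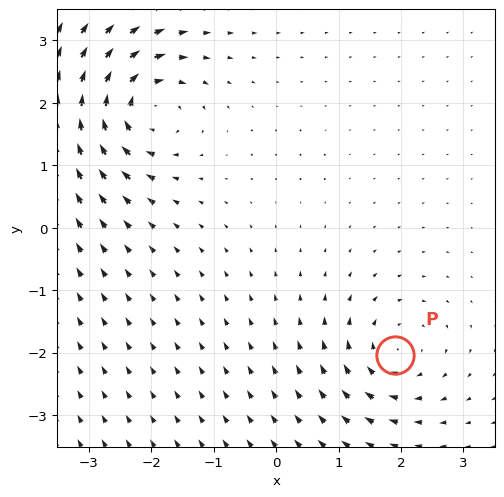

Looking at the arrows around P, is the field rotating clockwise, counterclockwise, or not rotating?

Near P at (1.9, -2.0) the arrows circulate clockwise. The curl (z-component) there is about -4; negative curl means clockwise rotation.

clockwise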